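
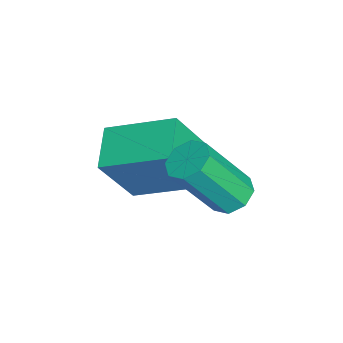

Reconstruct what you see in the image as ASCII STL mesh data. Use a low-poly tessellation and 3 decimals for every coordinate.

solid 
facet normal -0.194 0.525 -0.828
outer loop
vertex -1.661 -2.177 1.716
vertex -1.963 -1.814 2.017
vertex -1.425 -1.853 1.866
endloop
endfacet
facet normal 0.811 -0.388 -0.438
outer loop
vertex -1.661 -2.177 1.716
vertex -1.425 -1.853 1.866
vertex -1.316 -3.109 3.181
endloop
endfacet
facet normal 0.812 -0.387 -0.437
outer loop
vertex -1.316 -3.109 3.181
vertex -1.425 -1.853 1.866
vertex -1.08 -2.784 3.331
endloop
endfacet
facet normal 0.197 -0.525 0.828
outer loop
vertex -1.316 -3.109 3.181
vertex -1.08 -2.784 3.331
vertex -1.617 -2.746 3.483
endloop
endfacet
facet normal -0.194 0.526 -0.828
outer loop
vertex -1.425 -1.853 1.866
vertex -1.963 -1.814 2.017
vertex -1.503 -1.506 2.105
endloop
endfacet
facet normal 0.964 0.259 -0.062
outer loop
vertex -1.425 -1.853 1.866
vertex -1.503 -1.506 2.105
vertex -1.08 -2.784 3.331
endloop
endfacet
facet normal 0.964 0.259 -0.062
outer loop
vertex -1.08 -2.784 3.331
vertex -1.503 -1.506 2.105
vertex -1.158 -2.437 3.57
endloop
endfacet
facet normal 0.197 -0.526 0.828
outer loop
vertex -1.08 -2.784 3.331
vertex -1.158 -2.437 3.57
vertex -1.617 -2.746 3.483
endloop
endfacet
facet normal -0.195 0.528 -0.827
outer loop
vertex -1.503 -1.506 2.105
vertex -1.963 -1.814 2.017
vertex -1.851 -1.34 2.293
endloop
endfacet
facet normal 0.551 0.757 0.351
outer loop
vertex -1.503 -1.506 2.105
vertex -1.851 -1.34 2.293
vertex -1.158 -2.437 3.57
endloop
endfacet
facet normal 0.551 0.757 0.351
outer loop
vertex -1.158 -2.437 3.57
vertex -1.851 -1.34 2.293
vertex -1.506 -2.271 3.758
endloop
endfacet
facet normal 0.197 -0.525 0.828
outer loop
vertex -1.158 -2.437 3.57
vertex -1.506 -2.271 3.758
vertex -1.617 -2.746 3.483
endloop
endfacet
facet normal -0.194 0.527 -0.827
outer loop
vertex -1.851 -1.34 2.293
vertex -1.963 -1.814 2.017
vertex -2.264 -1.451 2.319
endloop
endfacet
facet normal -0.183 0.810 0.558
outer loop
vertex -1.851 -1.34 2.293
vertex -2.264 -1.451 2.319
vertex -1.506 -2.271 3.758
endloop
endfacet
facet normal -0.184 0.809 0.558
outer loop
vertex -1.506 -2.271 3.758
vertex -2.264 -1.451 2.319
vertex -1.919 -2.383 3.784
endloop
endfacet
facet normal 0.195 -0.525 0.828
outer loop
vertex -1.506 -2.271 3.758
vertex -1.919 -2.383 3.784
vertex -1.617 -2.746 3.483
endloop
endfacet
facet normal -0.197 0.525 -0.828
outer loop
vertex -2.264 -1.451 2.319
vertex -1.963 -1.814 2.017
vertex -2.5 -1.776 2.169
endloop
endfacet
facet normal -0.812 0.387 0.438
outer loop
vertex -2.264 -1.451 2.319
vertex -2.5 -1.776 2.169
vertex -1.919 -2.383 3.784
endloop
endfacet
facet normal -0.811 0.388 0.438
outer loop
vertex -1.919 -2.383 3.784
vertex -2.5 -1.776 2.169
vertex -2.155 -2.707 3.634
endloop
endfacet
facet normal 0.194 -0.525 0.828
outer loop
vertex -1.919 -2.383 3.784
vertex -2.155 -2.707 3.634
vertex -1.617 -2.746 3.483
endloop
endfacet
facet normal -0.197 0.526 -0.828
outer loop
vertex -2.5 -1.776 2.169
vertex -1.963 -1.814 2.017
vertex -2.422 -2.123 1.93
endloop
endfacet
facet normal -0.964 -0.259 0.062
outer loop
vertex -2.5 -1.776 2.169
vertex -2.422 -2.123 1.93
vertex -2.155 -2.707 3.634
endloop
endfacet
facet normal -0.964 -0.259 0.062
outer loop
vertex -2.155 -2.707 3.634
vertex -2.422 -2.123 1.93
vertex -2.077 -3.054 3.395
endloop
endfacet
facet normal 0.194 -0.526 0.828
outer loop
vertex -2.155 -2.707 3.634
vertex -2.077 -3.054 3.395
vertex -1.617 -2.746 3.483
endloop
endfacet
facet normal -0.197 0.525 -0.828
outer loop
vertex -2.422 -2.123 1.93
vertex -1.963 -1.814 2.017
vertex -2.074 -2.289 1.742
endloop
endfacet
facet normal -0.551 -0.757 -0.351
outer loop
vertex -2.422 -2.123 1.93
vertex -2.074 -2.289 1.742
vertex -2.077 -3.054 3.395
endloop
endfacet
facet normal -0.551 -0.757 -0.351
outer loop
vertex -2.077 -3.054 3.395
vertex -2.074 -2.289 1.742
vertex -1.729 -3.22 3.207
endloop
endfacet
facet normal 0.195 -0.528 0.827
outer loop
vertex -2.077 -3.054 3.395
vertex -1.729 -3.22 3.207
vertex -1.617 -2.746 3.483
endloop
endfacet
facet normal -0.195 0.525 -0.828
outer loop
vertex -2.074 -2.289 1.742
vertex -1.963 -1.814 2.017
vertex -1.661 -2.177 1.716
endloop
endfacet
facet normal 0.184 -0.809 -0.558
outer loop
vertex -2.074 -2.289 1.742
vertex -1.661 -2.177 1.716
vertex -1.729 -3.22 3.207
endloop
endfacet
facet normal 0.182 -0.810 -0.558
outer loop
vertex -1.729 -3.22 3.207
vertex -1.661 -2.177 1.716
vertex -1.316 -3.109 3.181
endloop
endfacet
facet normal 0.194 -0.527 0.827
outer loop
vertex -1.729 -3.22 3.207
vertex -1.316 -3.109 3.181
vertex -1.617 -2.746 3.483
endloop
endfacet
facet normal -0.949 0.013 0.316
outer loop
vertex -4.254 -4.822 1.948
vertex -3.986 -3.178 2.682
vertex -4.722 -4.106 0.514
endloop
endfacet
facet normal -0.147 -0.903 -0.403
outer loop
vertex -3.594 -4.122 0.138
vertex -4.254 -4.822 1.948
vertex -4.722 -4.106 0.514
endloop
endfacet
facet normal -0.948 0.013 0.317
outer loop
vertex -4.722 -4.106 0.514
vertex -3.986 -3.178 2.682
vertex -4.455 -2.462 1.248
endloop
endfacet
facet normal -0.280 0.429 -0.859
outer loop
vertex -4.455 -2.462 1.248
vertex -3.594 -4.122 0.138
vertex -4.722 -4.106 0.514
endloop
endfacet
facet normal 0.280 -0.429 0.859
outer loop
vertex -4.254 -4.822 1.948
vertex -2.858 -3.194 2.306
vertex -3.986 -3.178 2.682
endloop
endfacet
facet normal -0.147 -0.903 -0.403
outer loop
vertex -3.125 -4.838 1.572
vertex -4.254 -4.822 1.948
vertex -3.594 -4.122 0.138
endloop
endfacet
facet normal 0.280 -0.429 0.859
outer loop
vertex -3.125 -4.838 1.572
vertex -2.858 -3.194 2.306
vertex -4.254 -4.822 1.948
endloop
endfacet
facet normal 0.147 0.903 0.403
outer loop
vertex -3.986 -3.178 2.682
vertex -2.858 -3.194 2.306
vertex -4.455 -2.462 1.248
endloop
endfacet
facet normal -0.280 0.429 -0.859
outer loop
vertex -3.326 -2.478 0.872
vertex -3.594 -4.122 0.138
vertex -4.455 -2.462 1.248
endloop
endfacet
facet normal 0.147 0.903 0.403
outer loop
vertex -4.455 -2.462 1.248
vertex -2.858 -3.194 2.306
vertex -3.326 -2.478 0.872
endloop
endfacet
facet normal 0.948 -0.013 -0.317
outer loop
vertex -3.326 -2.478 0.872
vertex -3.125 -4.838 1.572
vertex -3.594 -4.122 0.138
endloop
endfacet
facet normal 0.949 -0.013 -0.316
outer loop
vertex -2.858 -3.194 2.306
vertex -3.125 -4.838 1.572
vertex -3.326 -2.478 0.872
endloop
endfacet

endsolid


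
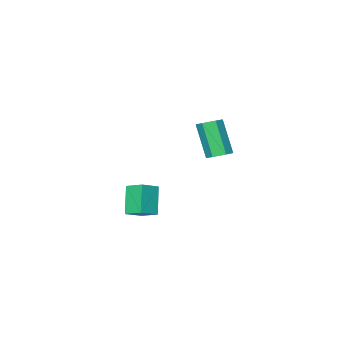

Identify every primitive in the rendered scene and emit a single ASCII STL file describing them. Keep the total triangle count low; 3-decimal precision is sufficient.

solid 
facet normal -0.346 -0.442 0.828
outer loop
vertex 3.768 0.784 -0.3
vertex 3.557 1.626 0.061
vertex 2.921 0.734 -0.681
endloop
endfacet
facet normal 0.225 -0.896 -0.383
outer loop
vertex 3.423 1.374 -1.881
vertex 3.768 0.784 -0.3
vertex 2.921 0.734 -0.681
endloop
endfacet
facet normal -0.346 -0.442 0.828
outer loop
vertex 2.921 0.734 -0.681
vertex 3.557 1.626 0.061
vertex 2.71 1.576 -0.32
endloop
endfacet
facet normal -0.911 -0.053 -0.409
outer loop
vertex 2.71 1.576 -0.32
vertex 3.423 1.374 -1.881
vertex 2.921 0.734 -0.681
endloop
endfacet
facet normal 0.911 0.053 0.409
outer loop
vertex 3.768 0.784 -0.3
vertex 4.059 2.266 -1.139
vertex 3.557 1.626 0.061
endloop
endfacet
facet normal 0.225 -0.896 -0.383
outer loop
vertex 4.27 1.424 -1.5
vertex 3.768 0.784 -0.3
vertex 3.423 1.374 -1.881
endloop
endfacet
facet normal 0.911 0.053 0.409
outer loop
vertex 4.27 1.424 -1.5
vertex 4.059 2.266 -1.139
vertex 3.768 0.784 -0.3
endloop
endfacet
facet normal -0.225 0.896 0.383
outer loop
vertex 3.557 1.626 0.061
vertex 4.059 2.266 -1.139
vertex 2.71 1.576 -0.32
endloop
endfacet
facet normal -0.911 -0.053 -0.409
outer loop
vertex 3.212 2.216 -1.52
vertex 3.423 1.374 -1.881
vertex 2.71 1.576 -0.32
endloop
endfacet
facet normal -0.225 0.896 0.383
outer loop
vertex 2.71 1.576 -0.32
vertex 4.059 2.266 -1.139
vertex 3.212 2.216 -1.52
endloop
endfacet
facet normal 0.346 0.442 -0.828
outer loop
vertex 3.212 2.216 -1.52
vertex 4.27 1.424 -1.5
vertex 3.423 1.374 -1.881
endloop
endfacet
facet normal 0.346 0.442 -0.828
outer loop
vertex 4.059 2.266 -1.139
vertex 4.27 1.424 -1.5
vertex 3.212 2.216 -1.52
endloop
endfacet
facet normal 0.051 0.465 -0.884
outer loop
vertex -1.579 -0.454 -0.601
vertex -2.122 -0.666 -0.744
vertex -2.07 -0.138 -0.463
endloop
endfacet
facet normal 0.572 0.712 0.407
outer loop
vertex -1.579 -0.454 -0.601
vertex -2.07 -0.138 -0.463
vertex -1.675 -1.342 1.087
endloop
endfacet
facet normal 0.571 0.712 0.408
outer loop
vertex -1.675 -1.342 1.087
vertex -2.07 -0.138 -0.463
vertex -2.166 -1.027 1.225
endloop
endfacet
facet normal -0.051 -0.466 0.883
outer loop
vertex -1.675 -1.342 1.087
vertex -2.166 -1.027 1.225
vertex -2.218 -1.554 0.944
endloop
endfacet
facet normal 0.051 0.465 -0.884
outer loop
vertex -2.07 -0.138 -0.463
vertex -2.122 -0.666 -0.744
vertex -2.613 -0.35 -0.606
endloop
endfacet
facet normal -0.423 0.811 0.403
outer loop
vertex -2.07 -0.138 -0.463
vertex -2.613 -0.35 -0.606
vertex -2.166 -1.027 1.225
endloop
endfacet
facet normal -0.422 0.812 0.403
outer loop
vertex -2.166 -1.027 1.225
vertex -2.613 -0.35 -0.606
vertex -2.709 -1.238 1.082
endloop
endfacet
facet normal -0.052 -0.466 0.883
outer loop
vertex -2.166 -1.027 1.225
vertex -2.709 -1.238 1.082
vertex -2.218 -1.554 0.944
endloop
endfacet
facet normal 0.051 0.465 -0.884
outer loop
vertex -2.613 -0.35 -0.606
vertex -2.122 -0.666 -0.744
vertex -2.665 -0.878 -0.887
endloop
endfacet
facet normal -0.995 0.100 -0.004
outer loop
vertex -2.613 -0.35 -0.606
vertex -2.665 -0.878 -0.887
vertex -2.709 -1.238 1.082
endloop
endfacet
facet normal -0.995 0.100 -0.004
outer loop
vertex -2.709 -1.238 1.082
vertex -2.665 -0.878 -0.887
vertex -2.761 -1.766 0.801
endloop
endfacet
facet normal -0.051 -0.465 0.884
outer loop
vertex -2.709 -1.238 1.082
vertex -2.761 -1.766 0.801
vertex -2.218 -1.554 0.944
endloop
endfacet
facet normal 0.051 0.466 -0.883
outer loop
vertex -2.665 -0.878 -0.887
vertex -2.122 -0.666 -0.744
vertex -2.174 -1.193 -1.025
endloop
endfacet
facet normal -0.572 -0.712 -0.407
outer loop
vertex -2.665 -0.878 -0.887
vertex -2.174 -1.193 -1.025
vertex -2.761 -1.766 0.801
endloop
endfacet
facet normal -0.572 -0.712 -0.407
outer loop
vertex -2.761 -1.766 0.801
vertex -2.174 -1.193 -1.025
vertex -2.27 -2.082 0.663
endloop
endfacet
facet normal -0.051 -0.465 0.884
outer loop
vertex -2.761 -1.766 0.801
vertex -2.27 -2.082 0.663
vertex -2.218 -1.554 0.944
endloop
endfacet
facet normal 0.052 0.466 -0.883
outer loop
vertex -2.174 -1.193 -1.025
vertex -2.122 -0.666 -0.744
vertex -1.631 -0.982 -0.882
endloop
endfacet
facet normal 0.422 -0.812 -0.404
outer loop
vertex -2.174 -1.193 -1.025
vertex -1.631 -0.982 -0.882
vertex -2.27 -2.082 0.663
endloop
endfacet
facet normal 0.423 -0.812 -0.403
outer loop
vertex -2.27 -2.082 0.663
vertex -1.631 -0.982 -0.882
vertex -1.727 -1.87 0.806
endloop
endfacet
facet normal -0.051 -0.465 0.884
outer loop
vertex -2.27 -2.082 0.663
vertex -1.727 -1.87 0.806
vertex -2.218 -1.554 0.944
endloop
endfacet
facet normal 0.051 0.465 -0.884
outer loop
vertex -1.631 -0.982 -0.882
vertex -2.122 -0.666 -0.744
vertex -1.579 -0.454 -0.601
endloop
endfacet
facet normal 0.995 -0.100 0.004
outer loop
vertex -1.631 -0.982 -0.882
vertex -1.579 -0.454 -0.601
vertex -1.727 -1.87 0.806
endloop
endfacet
facet normal 0.995 -0.100 0.004
outer loop
vertex -1.727 -1.87 0.806
vertex -1.579 -0.454 -0.601
vertex -1.675 -1.342 1.087
endloop
endfacet
facet normal -0.051 -0.465 0.884
outer loop
vertex -1.727 -1.87 0.806
vertex -1.675 -1.342 1.087
vertex -2.218 -1.554 0.944
endloop
endfacet

endsolid


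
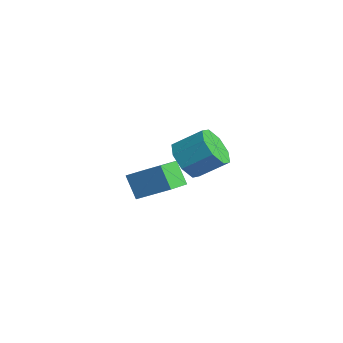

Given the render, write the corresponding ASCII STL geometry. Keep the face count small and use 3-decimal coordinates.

solid 
facet normal -0.620 -0.022 0.784
outer loop
vertex -3.163 -2.8 -0.699
vertex -3.843 -1.537 -1.201
vertex -4.432 -3.895 -1.734
endloop
endfacet
facet normal 0.448 -0.831 0.330
outer loop
vertex -3.557 -3.863 -2.839
vertex -3.163 -2.8 -0.699
vertex -4.432 -3.895 -1.734
endloop
endfacet
facet normal -0.620 -0.022 0.784
outer loop
vertex -4.432 -3.895 -1.734
vertex -3.843 -1.537 -1.201
vertex -5.112 -2.631 -2.236
endloop
endfacet
facet normal -0.644 -0.555 -0.526
outer loop
vertex -5.112 -2.631 -2.236
vertex -3.557 -3.863 -2.839
vertex -4.432 -3.895 -1.734
endloop
endfacet
facet normal 0.644 0.556 0.526
outer loop
vertex -3.163 -2.8 -0.699
vertex -2.968 -1.505 -2.306
vertex -3.843 -1.537 -1.201
endloop
endfacet
facet normal 0.447 -0.831 0.331
outer loop
vertex -2.288 -2.769 -1.804
vertex -3.163 -2.8 -0.699
vertex -3.557 -3.863 -2.839
endloop
endfacet
facet normal 0.644 0.555 0.526
outer loop
vertex -2.288 -2.769 -1.804
vertex -2.968 -1.505 -2.306
vertex -3.163 -2.8 -0.699
endloop
endfacet
facet normal -0.447 0.831 -0.330
outer loop
vertex -3.843 -1.537 -1.201
vertex -2.968 -1.505 -2.306
vertex -5.112 -2.631 -2.236
endloop
endfacet
facet normal -0.644 -0.556 -0.526
outer loop
vertex -4.237 -2.6 -3.341
vertex -3.557 -3.863 -2.839
vertex -5.112 -2.631 -2.236
endloop
endfacet
facet normal -0.447 0.831 -0.331
outer loop
vertex -5.112 -2.631 -2.236
vertex -2.968 -1.505 -2.306
vertex -4.237 -2.6 -3.341
endloop
endfacet
facet normal 0.620 0.022 -0.784
outer loop
vertex -4.237 -2.6 -3.341
vertex -2.288 -2.769 -1.804
vertex -3.557 -3.863 -2.839
endloop
endfacet
facet normal 0.620 0.022 -0.784
outer loop
vertex -2.968 -1.505 -2.306
vertex -2.288 -2.769 -1.804
vertex -4.237 -2.6 -3.341
endloop
endfacet
facet normal -0.449 -0.679 -0.581
outer loop
vertex 1.167 -3.414 1.359
vertex 0.66 -3.803 2.205
vertex 0.453 -3.051 1.487
endloop
endfacet
facet normal 0.153 0.583 -0.798
outer loop
vertex 1.167 -3.414 1.359
vertex 0.453 -3.051 1.487
vertex 1.887 -2.329 2.289
endloop
endfacet
facet normal 0.154 0.582 -0.799
outer loop
vertex 1.887 -2.329 2.289
vertex 0.453 -3.051 1.487
vertex 1.173 -1.965 2.417
endloop
endfacet
facet normal 0.450 0.678 0.581
outer loop
vertex 1.887 -2.329 2.289
vertex 1.173 -1.965 2.417
vertex 1.38 -2.717 3.135
endloop
endfacet
facet normal -0.450 -0.678 -0.581
outer loop
vertex 0.453 -3.051 1.487
vertex 0.66 -3.803 2.205
vertex -0.139 -3.128 2.036
endloop
endfacet
facet normal -0.514 0.728 -0.452
outer loop
vertex 0.453 -3.051 1.487
vertex -0.139 -3.128 2.036
vertex 1.173 -1.965 2.417
endloop
endfacet
facet normal -0.514 0.728 -0.453
outer loop
vertex 1.173 -1.965 2.417
vertex -0.139 -3.128 2.036
vertex 0.58 -2.042 2.966
endloop
endfacet
facet normal 0.450 0.678 0.581
outer loop
vertex 1.173 -1.965 2.417
vertex 0.58 -2.042 2.966
vertex 1.38 -2.717 3.135
endloop
endfacet
facet normal -0.450 -0.678 -0.581
outer loop
vertex -0.139 -3.128 2.036
vertex 0.66 -3.803 2.205
vertex -0.264 -3.6 2.684
endloop
endfacet
facet normal -0.880 0.448 0.157
outer loop
vertex -0.139 -3.128 2.036
vertex -0.264 -3.6 2.684
vertex 0.58 -2.042 2.966
endloop
endfacet
facet normal -0.880 0.448 0.159
outer loop
vertex 0.58 -2.042 2.966
vertex -0.264 -3.6 2.684
vertex 0.456 -2.515 3.613
endloop
endfacet
facet normal 0.449 0.678 0.582
outer loop
vertex 0.58 -2.042 2.966
vertex 0.456 -2.515 3.613
vertex 1.38 -2.717 3.135
endloop
endfacet
facet normal -0.450 -0.678 -0.581
outer loop
vertex -0.264 -3.6 2.684
vertex 0.66 -3.803 2.205
vertex 0.153 -4.191 3.051
endloop
endfacet
facet normal -0.730 -0.095 0.677
outer loop
vertex -0.264 -3.6 2.684
vertex 0.153 -4.191 3.051
vertex 0.456 -2.515 3.613
endloop
endfacet
facet normal -0.731 -0.095 0.676
outer loop
vertex 0.456 -2.515 3.613
vertex 0.153 -4.191 3.051
vertex 0.873 -3.106 3.981
endloop
endfacet
facet normal 0.449 0.679 0.581
outer loop
vertex 0.456 -2.515 3.613
vertex 0.873 -3.106 3.981
vertex 1.38 -2.717 3.135
endloop
endfacet
facet normal -0.450 -0.678 -0.581
outer loop
vertex 0.153 -4.191 3.051
vertex 0.66 -3.803 2.205
vertex 0.867 -4.555 2.923
endloop
endfacet
facet normal -0.154 -0.582 0.798
outer loop
vertex 0.153 -4.191 3.051
vertex 0.867 -4.555 2.923
vertex 0.873 -3.106 3.981
endloop
endfacet
facet normal -0.153 -0.582 0.798
outer loop
vertex 0.873 -3.106 3.981
vertex 0.867 -4.555 2.923
vertex 1.587 -3.469 3.853
endloop
endfacet
facet normal 0.449 0.679 0.581
outer loop
vertex 0.873 -3.106 3.981
vertex 1.587 -3.469 3.853
vertex 1.38 -2.717 3.135
endloop
endfacet
facet normal -0.450 -0.678 -0.581
outer loop
vertex 0.867 -4.555 2.923
vertex 0.66 -3.803 2.205
vertex 1.46 -4.478 2.374
endloop
endfacet
facet normal 0.514 -0.729 0.453
outer loop
vertex 0.867 -4.555 2.923
vertex 1.46 -4.478 2.374
vertex 1.587 -3.469 3.853
endloop
endfacet
facet normal 0.515 -0.728 0.453
outer loop
vertex 1.587 -3.469 3.853
vertex 1.46 -4.478 2.374
vertex 2.179 -3.392 3.304
endloop
endfacet
facet normal 0.450 0.678 0.581
outer loop
vertex 1.587 -3.469 3.853
vertex 2.179 -3.392 3.304
vertex 1.38 -2.717 3.135
endloop
endfacet
facet normal -0.449 -0.678 -0.582
outer loop
vertex 1.46 -4.478 2.374
vertex 0.66 -3.803 2.205
vertex 1.584 -4.005 1.727
endloop
endfacet
facet normal 0.880 -0.447 -0.158
outer loop
vertex 1.46 -4.478 2.374
vertex 1.584 -4.005 1.727
vertex 2.179 -3.392 3.304
endloop
endfacet
facet normal 0.880 -0.449 -0.157
outer loop
vertex 2.179 -3.392 3.304
vertex 1.584 -4.005 1.727
vertex 2.304 -2.92 2.656
endloop
endfacet
facet normal 0.450 0.678 0.581
outer loop
vertex 2.179 -3.392 3.304
vertex 2.304 -2.92 2.656
vertex 1.38 -2.717 3.135
endloop
endfacet
facet normal -0.449 -0.679 -0.581
outer loop
vertex 1.584 -4.005 1.727
vertex 0.66 -3.803 2.205
vertex 1.167 -3.414 1.359
endloop
endfacet
facet normal 0.731 0.094 -0.676
outer loop
vertex 1.584 -4.005 1.727
vertex 1.167 -3.414 1.359
vertex 2.304 -2.92 2.656
endloop
endfacet
facet normal 0.730 0.095 -0.676
outer loop
vertex 2.304 -2.92 2.656
vertex 1.167 -3.414 1.359
vertex 1.887 -2.329 2.289
endloop
endfacet
facet normal 0.450 0.678 0.581
outer loop
vertex 2.304 -2.92 2.656
vertex 1.887 -2.329 2.289
vertex 1.38 -2.717 3.135
endloop
endfacet

endsolid


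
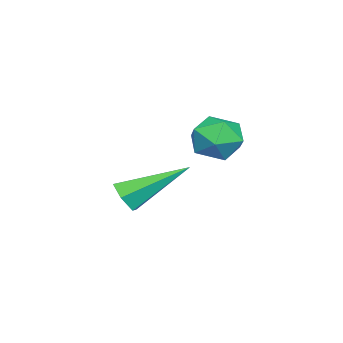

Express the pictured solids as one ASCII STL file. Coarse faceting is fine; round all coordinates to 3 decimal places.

solid 
facet normal 0.356 -0.777 -0.519
outer loop
vertex -3.275 -3.413 0.337
vertex -3.586 -3.733 0.603
vertex -3.753 -3.515 0.162
endloop
endfacet
facet normal 0.066 0.772 -0.632
outer loop
vertex -3.275 -3.413 0.337
vertex -3.753 -3.515 0.162
vertex -4.214 -2.367 1.517
endloop
endfacet
facet normal 0.358 -0.776 -0.519
outer loop
vertex -3.753 -3.515 0.162
vertex -3.586 -3.733 0.603
vertex -4.065 -3.836 0.427
endloop
endfacet
facet normal -0.782 0.318 -0.536
outer loop
vertex -3.753 -3.515 0.162
vertex -4.065 -3.836 0.427
vertex -4.214 -2.367 1.517
endloop
endfacet
facet normal 0.358 -0.776 -0.519
outer loop
vertex -4.065 -3.836 0.427
vertex -3.586 -3.733 0.603
vertex -3.898 -4.054 0.868
endloop
endfacet
facet normal -0.938 -0.263 0.226
outer loop
vertex -4.065 -3.836 0.427
vertex -3.898 -4.054 0.868
vertex -4.214 -2.367 1.517
endloop
endfacet
facet normal 0.356 -0.776 -0.520
outer loop
vertex -3.898 -4.054 0.868
vertex -3.586 -3.733 0.603
vertex -3.419 -3.952 1.044
endloop
endfacet
facet normal -0.244 -0.388 0.889
outer loop
vertex -3.898 -4.054 0.868
vertex -3.419 -3.952 1.044
vertex -4.214 -2.367 1.517
endloop
endfacet
facet normal 0.357 -0.776 -0.520
outer loop
vertex -3.419 -3.952 1.044
vertex -3.586 -3.733 0.603
vertex -3.108 -3.631 0.779
endloop
endfacet
facet normal 0.606 0.067 0.793
outer loop
vertex -3.419 -3.952 1.044
vertex -3.108 -3.631 0.779
vertex -4.214 -2.367 1.517
endloop
endfacet
facet normal 0.357 -0.777 -0.518
outer loop
vertex -3.108 -3.631 0.779
vertex -3.586 -3.733 0.603
vertex -3.275 -3.413 0.337
endloop
endfacet
facet normal 0.761 0.648 0.032
outer loop
vertex -3.108 -3.631 0.779
vertex -3.275 -3.413 0.337
vertex -4.214 -2.367 1.517
endloop
endfacet
facet normal 0.003 0.845 -0.535
outer loop
vertex -2.029 -0.748 2.791
vertex -2.683 -0.641 2.957
vertex -2.185 -0.392 3.353
endloop
endfacet
facet normal 0.650 0.710 -0.269
outer loop
vertex -2.029 -0.748 2.791
vertex -2.185 -0.392 3.353
vertex -1.678 -0.85 3.369
endloop
endfacet
facet normal 0.858 0.071 -0.508
outer loop
vertex -2.029 -0.748 2.791
vertex -1.678 -0.85 3.369
vertex -1.863 -1.382 2.982
endloop
endfacet
facet normal 0.338 -0.189 -0.922
outer loop
vertex -2.029 -0.748 2.791
vertex -1.863 -1.382 2.982
vertex -2.484 -1.254 2.728
endloop
endfacet
facet normal -0.191 0.289 -0.938
outer loop
vertex -2.029 -0.748 2.791
vertex -2.484 -1.254 2.728
vertex -2.683 -0.641 2.957
endloop
endfacet
facet normal 0.594 0.673 0.441
outer loop
vertex -1.678 -0.85 3.369
vertex -2.185 -0.392 3.353
vertex -2.116 -0.806 3.892
endloop
endfacet
facet normal -0.455 0.890 0.012
outer loop
vertex -2.185 -0.392 3.353
vertex -2.683 -0.641 2.957
vertex -2.737 -0.678 3.638
endloop
endfacet
facet normal -0.767 -0.009 -0.642
outer loop
vertex -2.683 -0.641 2.957
vertex -2.484 -1.254 2.728
vertex -2.922 -1.21 3.251
endloop
endfacet
facet normal 0.089 -0.784 -0.614
outer loop
vertex -2.484 -1.254 2.728
vertex -1.863 -1.382 2.982
vertex -2.415 -1.668 3.267
endloop
endfacet
facet normal 0.930 -0.363 0.054
outer loop
vertex -1.863 -1.382 2.982
vertex -1.678 -0.85 3.369
vertex -1.917 -1.419 3.663
endloop
endfacet
facet normal -0.338 0.189 0.922
outer loop
vertex -2.571 -1.312 3.829
vertex -2.116 -0.806 3.892
vertex -2.737 -0.678 3.638
endloop
endfacet
facet normal -0.858 -0.071 0.508
outer loop
vertex -2.571 -1.312 3.829
vertex -2.737 -0.678 3.638
vertex -2.922 -1.21 3.251
endloop
endfacet
facet normal -0.650 -0.710 0.269
outer loop
vertex -2.571 -1.312 3.829
vertex -2.922 -1.21 3.251
vertex -2.415 -1.668 3.267
endloop
endfacet
facet normal -0.003 -0.845 0.535
outer loop
vertex -2.571 -1.312 3.829
vertex -2.415 -1.668 3.267
vertex -1.917 -1.419 3.663
endloop
endfacet
facet normal 0.191 -0.289 0.938
outer loop
vertex -2.571 -1.312 3.829
vertex -1.917 -1.419 3.663
vertex -2.116 -0.806 3.892
endloop
endfacet
facet normal -0.089 0.784 0.614
outer loop
vertex -2.737 -0.678 3.638
vertex -2.116 -0.806 3.892
vertex -2.185 -0.392 3.353
endloop
endfacet
facet normal -0.930 0.363 -0.054
outer loop
vertex -2.922 -1.21 3.251
vertex -2.737 -0.678 3.638
vertex -2.683 -0.641 2.957
endloop
endfacet
facet normal -0.594 -0.673 -0.441
outer loop
vertex -2.415 -1.668 3.267
vertex -2.922 -1.21 3.251
vertex -2.484 -1.254 2.728
endloop
endfacet
facet normal 0.455 -0.890 -0.012
outer loop
vertex -1.917 -1.419 3.663
vertex -2.415 -1.668 3.267
vertex -1.863 -1.382 2.982
endloop
endfacet
facet normal 0.767 0.009 0.642
outer loop
vertex -2.116 -0.806 3.892
vertex -1.917 -1.419 3.663
vertex -1.678 -0.85 3.369
endloop
endfacet

endsolid


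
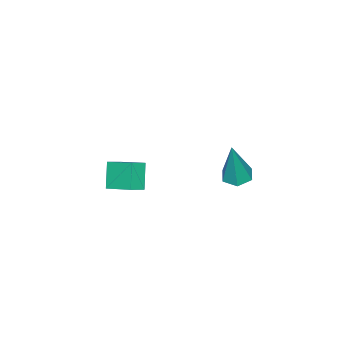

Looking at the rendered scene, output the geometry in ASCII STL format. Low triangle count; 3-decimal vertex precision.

solid 
facet normal -0.529 -0.297 0.795
outer loop
vertex 0.587 -1.773 -2.65
vertex -0.106 -1.55 -3.028
vertex 0.472 -3.091 -3.219
endloop
endfacet
facet normal 0.845 -0.272 0.460
outer loop
vertex 1.186 -2.69 -4.292
vertex 0.587 -1.773 -2.65
vertex 0.472 -3.091 -3.219
endloop
endfacet
facet normal -0.529 -0.297 0.795
outer loop
vertex 0.472 -3.091 -3.219
vertex -0.106 -1.55 -3.028
vertex -0.22 -2.868 -3.596
endloop
endfacet
facet normal -0.080 -0.915 -0.395
outer loop
vertex -0.22 -2.868 -3.596
vertex 1.186 -2.69 -4.292
vertex 0.472 -3.091 -3.219
endloop
endfacet
facet normal 0.079 0.915 0.395
outer loop
vertex 0.587 -1.773 -2.65
vertex 0.608 -1.149 -4.101
vertex -0.106 -1.55 -3.028
endloop
endfacet
facet normal 0.845 -0.271 0.460
outer loop
vertex 1.3 -1.372 -3.724
vertex 0.587 -1.773 -2.65
vertex 1.186 -2.69 -4.292
endloop
endfacet
facet normal 0.080 0.915 0.395
outer loop
vertex 1.3 -1.372 -3.724
vertex 0.608 -1.149 -4.101
vertex 0.587 -1.773 -2.65
endloop
endfacet
facet normal -0.845 0.272 -0.461
outer loop
vertex -0.106 -1.55 -3.028
vertex 0.608 -1.149 -4.101
vertex -0.22 -2.868 -3.596
endloop
endfacet
facet normal -0.079 -0.915 -0.395
outer loop
vertex 0.493 -2.467 -4.67
vertex 1.186 -2.69 -4.292
vertex -0.22 -2.868 -3.596
endloop
endfacet
facet normal -0.845 0.272 -0.460
outer loop
vertex -0.22 -2.868 -3.596
vertex 0.608 -1.149 -4.101
vertex 0.493 -2.467 -4.67
endloop
endfacet
facet normal 0.529 0.297 -0.795
outer loop
vertex 0.493 -2.467 -4.67
vertex 1.3 -1.372 -3.724
vertex 1.186 -2.69 -4.292
endloop
endfacet
facet normal 0.529 0.297 -0.795
outer loop
vertex 0.608 -1.149 -4.101
vertex 1.3 -1.372 -3.724
vertex 0.493 -2.467 -4.67
endloop
endfacet
facet normal -0.256 -0.016 -0.967
outer loop
vertex 0.826 2.724 -1.74
vertex 0.253 3.062 -1.594
vertex 0.82 3.404 -1.75
endloop
endfacet
facet normal 1.000 0.009 0.007
outer loop
vertex 0.826 2.724 -1.74
vertex 0.82 3.404 -1.75
vertex 0.807 3.098 0.494
endloop
endfacet
facet normal -0.256 -0.016 -0.966
outer loop
vertex 0.82 3.404 -1.75
vertex 0.253 3.062 -1.594
vertex 0.248 3.742 -1.604
endloop
endfacet
facet normal 0.527 0.841 0.118
outer loop
vertex 0.82 3.404 -1.75
vertex 0.248 3.742 -1.604
vertex 0.807 3.098 0.494
endloop
endfacet
facet normal -0.256 -0.016 -0.966
outer loop
vertex 0.248 3.742 -1.604
vertex 0.253 3.062 -1.594
vertex -0.319 3.399 -1.448
endloop
endfacet
facet normal -0.406 0.838 0.365
outer loop
vertex 0.248 3.742 -1.604
vertex -0.319 3.399 -1.448
vertex 0.807 3.098 0.494
endloop
endfacet
facet normal -0.256 -0.016 -0.966
outer loop
vertex -0.319 3.399 -1.448
vertex 0.253 3.062 -1.594
vertex -0.313 2.72 -1.438
endloop
endfacet
facet normal -0.865 -0.000 0.502
outer loop
vertex -0.319 3.399 -1.448
vertex -0.313 2.72 -1.438
vertex 0.807 3.098 0.494
endloop
endfacet
facet normal -0.256 -0.016 -0.966
outer loop
vertex -0.313 2.72 -1.438
vertex 0.253 3.062 -1.594
vertex 0.259 2.382 -1.584
endloop
endfacet
facet normal -0.392 -0.833 0.390
outer loop
vertex -0.313 2.72 -1.438
vertex 0.259 2.382 -1.584
vertex 0.807 3.098 0.494
endloop
endfacet
facet normal -0.256 -0.016 -0.967
outer loop
vertex 0.259 2.382 -1.584
vertex 0.253 3.062 -1.594
vertex 0.826 2.724 -1.74
endloop
endfacet
facet normal 0.540 -0.829 0.143
outer loop
vertex 0.259 2.382 -1.584
vertex 0.826 2.724 -1.74
vertex 0.807 3.098 0.494
endloop
endfacet

endsolid


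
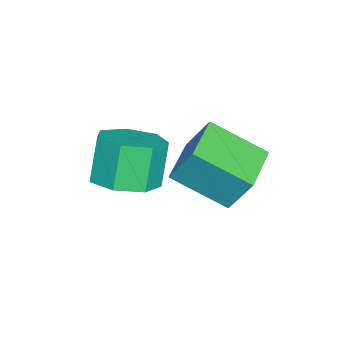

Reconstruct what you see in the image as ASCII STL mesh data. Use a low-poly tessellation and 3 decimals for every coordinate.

solid 
facet normal -0.997 0.045 0.064
outer loop
vertex -4.599 -0.897 -1.334
vertex -4.583 0.819 -2.301
vertex -4.712 -1.606 -2.594
endloop
endfacet
facet normal -0.007 -0.871 0.491
outer loop
vertex -3.077 -1.679 -2.699
vertex -4.599 -0.897 -1.334
vertex -4.712 -1.606 -2.594
endloop
endfacet
facet normal -0.997 0.045 0.064
outer loop
vertex -4.712 -1.606 -2.594
vertex -4.583 0.819 -2.301
vertex -4.696 0.111 -3.561
endloop
endfacet
facet normal -0.078 -0.489 -0.869
outer loop
vertex -4.696 0.111 -3.561
vertex -3.077 -1.679 -2.699
vertex -4.712 -1.606 -2.594
endloop
endfacet
facet normal 0.078 0.489 0.869
outer loop
vertex -4.599 -0.897 -1.334
vertex -2.948 0.746 -2.406
vertex -4.583 0.819 -2.301
endloop
endfacet
facet normal -0.008 -0.871 0.490
outer loop
vertex -2.964 -0.971 -1.439
vertex -4.599 -0.897 -1.334
vertex -3.077 -1.679 -2.699
endloop
endfacet
facet normal 0.078 0.489 0.869
outer loop
vertex -2.964 -0.971 -1.439
vertex -2.948 0.746 -2.406
vertex -4.599 -0.897 -1.334
endloop
endfacet
facet normal 0.007 0.871 -0.490
outer loop
vertex -4.583 0.819 -2.301
vertex -2.948 0.746 -2.406
vertex -4.696 0.111 -3.561
endloop
endfacet
facet normal -0.078 -0.489 -0.869
outer loop
vertex -3.061 0.037 -3.666
vertex -3.077 -1.679 -2.699
vertex -4.696 0.111 -3.561
endloop
endfacet
facet normal 0.008 0.871 -0.491
outer loop
vertex -4.696 0.111 -3.561
vertex -2.948 0.746 -2.406
vertex -3.061 0.037 -3.666
endloop
endfacet
facet normal 0.997 -0.045 -0.064
outer loop
vertex -3.061 0.037 -3.666
vertex -2.964 -0.971 -1.439
vertex -3.077 -1.679 -2.699
endloop
endfacet
facet normal 0.997 -0.045 -0.064
outer loop
vertex -2.948 0.746 -2.406
vertex -2.964 -0.971 -1.439
vertex -3.061 0.037 -3.666
endloop
endfacet
facet normal 0.414 -0.028 -0.910
outer loop
vertex -2.01 -2.043 -2.533
vertex -2.631 -2.822 -2.791
vertex -2.793 -1.811 -2.896
endloop
endfacet
facet normal 0.248 0.965 0.082
outer loop
vertex -2.01 -2.043 -2.533
vertex -2.793 -1.811 -2.896
vertex -2.647 -1.998 -1.132
endloop
endfacet
facet normal 0.248 0.965 0.082
outer loop
vertex -2.647 -1.998 -1.132
vertex -2.793 -1.811 -2.896
vertex -3.43 -1.766 -1.495
endloop
endfacet
facet normal -0.413 0.030 0.910
outer loop
vertex -2.647 -1.998 -1.132
vertex -3.43 -1.766 -1.495
vertex -3.269 -2.778 -1.389
endloop
endfacet
facet normal 0.414 -0.028 -0.910
outer loop
vertex -2.793 -1.811 -2.896
vertex -2.631 -2.822 -2.791
vertex -3.454 -2.341 -3.18
endloop
endfacet
facet normal -0.530 0.805 -0.267
outer loop
vertex -2.793 -1.811 -2.896
vertex -3.454 -2.341 -3.18
vertex -3.43 -1.766 -1.495
endloop
endfacet
facet normal -0.530 0.805 -0.267
outer loop
vertex -3.43 -1.766 -1.495
vertex -3.454 -2.341 -3.18
vertex -4.092 -2.296 -1.779
endloop
endfacet
facet normal -0.414 0.029 0.910
outer loop
vertex -3.43 -1.766 -1.495
vertex -4.092 -2.296 -1.779
vertex -3.269 -2.778 -1.389
endloop
endfacet
facet normal 0.413 -0.029 -0.910
outer loop
vertex -3.454 -2.341 -3.18
vertex -2.631 -2.822 -2.791
vertex -3.496 -3.233 -3.171
endloop
endfacet
facet normal -0.909 0.039 -0.415
outer loop
vertex -3.454 -2.341 -3.18
vertex -3.496 -3.233 -3.171
vertex -4.092 -2.296 -1.779
endloop
endfacet
facet normal -0.909 0.038 -0.415
outer loop
vertex -4.092 -2.296 -1.779
vertex -3.496 -3.233 -3.171
vertex -4.133 -3.189 -1.77
endloop
endfacet
facet normal -0.415 0.028 0.910
outer loop
vertex -4.092 -2.296 -1.779
vertex -4.133 -3.189 -1.77
vertex -3.269 -2.778 -1.389
endloop
endfacet
facet normal 0.414 -0.029 -0.910
outer loop
vertex -3.496 -3.233 -3.171
vertex -2.631 -2.822 -2.791
vertex -2.886 -3.817 -2.875
endloop
endfacet
facet normal -0.603 -0.757 -0.251
outer loop
vertex -3.496 -3.233 -3.171
vertex -2.886 -3.817 -2.875
vertex -4.133 -3.189 -1.77
endloop
endfacet
facet normal -0.603 -0.757 -0.250
outer loop
vertex -4.133 -3.189 -1.77
vertex -2.886 -3.817 -2.875
vertex -3.524 -3.772 -1.474
endloop
endfacet
facet normal -0.415 0.029 0.910
outer loop
vertex -4.133 -3.189 -1.77
vertex -3.524 -3.772 -1.474
vertex -3.269 -2.778 -1.389
endloop
endfacet
facet normal 0.415 -0.030 -0.909
outer loop
vertex -2.886 -3.817 -2.875
vertex -2.631 -2.822 -2.791
vertex -2.085 -3.651 -2.515
endloop
endfacet
facet normal 0.157 -0.982 0.103
outer loop
vertex -2.886 -3.817 -2.875
vertex -2.085 -3.651 -2.515
vertex -3.524 -3.772 -1.474
endloop
endfacet
facet normal 0.157 -0.982 0.103
outer loop
vertex -3.524 -3.772 -1.474
vertex -2.085 -3.651 -2.515
vertex -2.723 -3.606 -1.114
endloop
endfacet
facet normal -0.415 0.029 0.910
outer loop
vertex -3.524 -3.772 -1.474
vertex -2.723 -3.606 -1.114
vertex -3.269 -2.778 -1.389
endloop
endfacet
facet normal 0.415 -0.030 -0.910
outer loop
vertex -2.085 -3.651 -2.515
vertex -2.631 -2.822 -2.791
vertex -1.695 -2.862 -2.363
endloop
endfacet
facet normal 0.799 -0.468 0.379
outer loop
vertex -2.085 -3.651 -2.515
vertex -1.695 -2.862 -2.363
vertex -2.723 -3.606 -1.114
endloop
endfacet
facet normal 0.798 -0.469 0.378
outer loop
vertex -2.723 -3.606 -1.114
vertex -1.695 -2.862 -2.363
vertex -2.332 -2.817 -0.962
endloop
endfacet
facet normal -0.413 0.030 0.910
outer loop
vertex -2.723 -3.606 -1.114
vertex -2.332 -2.817 -0.962
vertex -3.269 -2.778 -1.389
endloop
endfacet
facet normal 0.415 -0.029 -0.910
outer loop
vertex -1.695 -2.862 -2.363
vertex -2.631 -2.822 -2.791
vertex -2.01 -2.043 -2.533
endloop
endfacet
facet normal 0.839 0.399 0.369
outer loop
vertex -1.695 -2.862 -2.363
vertex -2.01 -2.043 -2.533
vertex -2.332 -2.817 -0.962
endloop
endfacet
facet normal 0.839 0.399 0.369
outer loop
vertex -2.332 -2.817 -0.962
vertex -2.01 -2.043 -2.533
vertex -2.647 -1.998 -1.132
endloop
endfacet
facet normal -0.413 0.030 0.910
outer loop
vertex -2.332 -2.817 -0.962
vertex -2.647 -1.998 -1.132
vertex -3.269 -2.778 -1.389
endloop
endfacet

endsolid


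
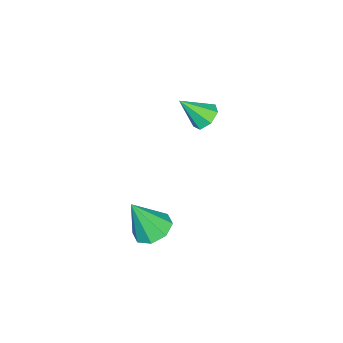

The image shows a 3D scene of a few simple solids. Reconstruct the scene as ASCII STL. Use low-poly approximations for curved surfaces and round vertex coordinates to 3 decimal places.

solid 
facet normal -0.198 0.393 -0.898
outer loop
vertex 3.235 2.54 0.355
vertex 2.302 2.213 0.417
vertex 2.772 3.045 0.678
endloop
endfacet
facet normal 0.782 0.424 0.458
outer loop
vertex 3.235 2.54 0.355
vertex 2.772 3.045 0.678
vertex 2.718 1.387 2.303
endloop
endfacet
facet normal -0.198 0.394 -0.898
outer loop
vertex 2.772 3.045 0.678
vertex 2.302 2.213 0.417
vertex 2.033 3.063 0.849
endloop
endfacet
facet normal 0.180 0.686 0.705
outer loop
vertex 2.772 3.045 0.678
vertex 2.033 3.063 0.849
vertex 2.718 1.387 2.303
endloop
endfacet
facet normal -0.199 0.393 -0.898
outer loop
vertex 2.033 3.063 0.849
vertex 2.302 2.213 0.417
vertex 1.453 2.583 0.767
endloop
endfacet
facet normal -0.482 0.454 0.750
outer loop
vertex 2.033 3.063 0.849
vertex 1.453 2.583 0.767
vertex 2.718 1.387 2.303
endloop
endfacet
facet normal -0.199 0.393 -0.898
outer loop
vertex 1.453 2.583 0.767
vertex 2.302 2.213 0.417
vertex 1.37 1.886 0.48
endloop
endfacet
facet normal -0.814 -0.136 0.565
outer loop
vertex 1.453 2.583 0.767
vertex 1.37 1.886 0.48
vertex 2.718 1.387 2.303
endloop
endfacet
facet normal -0.199 0.394 -0.898
outer loop
vertex 1.37 1.886 0.48
vertex 2.302 2.213 0.417
vertex 1.833 1.381 0.156
endloop
endfacet
facet normal -0.623 -0.738 0.259
outer loop
vertex 1.37 1.886 0.48
vertex 1.833 1.381 0.156
vertex 2.718 1.387 2.303
endloop
endfacet
facet normal -0.198 0.393 -0.898
outer loop
vertex 1.833 1.381 0.156
vertex 2.302 2.213 0.417
vertex 2.571 1.364 -0.014
endloop
endfacet
facet normal -0.020 -1.000 0.011
outer loop
vertex 1.833 1.381 0.156
vertex 2.571 1.364 -0.014
vertex 2.718 1.387 2.303
endloop
endfacet
facet normal -0.197 0.393 -0.898
outer loop
vertex 2.571 1.364 -0.014
vertex 2.302 2.213 0.417
vertex 3.152 1.843 0.068
endloop
endfacet
facet normal 0.639 -0.769 -0.033
outer loop
vertex 2.571 1.364 -0.014
vertex 3.152 1.843 0.068
vertex 2.718 1.387 2.303
endloop
endfacet
facet normal -0.198 0.393 -0.898
outer loop
vertex 3.152 1.843 0.068
vertex 2.302 2.213 0.417
vertex 3.235 2.54 0.355
endloop
endfacet
facet normal 0.972 -0.178 0.152
outer loop
vertex 3.152 1.843 0.068
vertex 3.235 2.54 0.355
vertex 2.718 1.387 2.303
endloop
endfacet
facet normal -0.264 0.655 -0.708
outer loop
vertex -2.757 2.458 3.044
vertex -3.515 2.427 3.298
vertex -2.929 2.918 3.534
endloop
endfacet
facet normal 0.961 0.078 0.264
outer loop
vertex -2.757 2.458 3.044
vertex -2.929 2.918 3.534
vertex -3.065 1.313 4.502
endloop
endfacet
facet normal -0.265 0.656 -0.707
outer loop
vertex -2.929 2.918 3.534
vertex -3.515 2.427 3.298
vertex -3.542 3.008 3.847
endloop
endfacet
facet normal 0.460 0.430 0.777
outer loop
vertex -2.929 2.918 3.534
vertex -3.542 3.008 3.847
vertex -3.065 1.313 4.502
endloop
endfacet
facet normal -0.265 0.656 -0.707
outer loop
vertex -3.542 3.008 3.847
vertex -3.515 2.427 3.298
vertex -4.135 2.661 3.747
endloop
endfacet
facet normal -0.309 0.266 0.913
outer loop
vertex -3.542 3.008 3.847
vertex -4.135 2.661 3.747
vertex -3.065 1.313 4.502
endloop
endfacet
facet normal -0.265 0.655 -0.707
outer loop
vertex -4.135 2.661 3.747
vertex -3.515 2.427 3.298
vertex -4.261 2.137 3.309
endloop
endfacet
facet normal -0.769 -0.291 0.569
outer loop
vertex -4.135 2.661 3.747
vertex -4.261 2.137 3.309
vertex -3.065 1.313 4.502
endloop
endfacet
facet normal -0.265 0.655 -0.708
outer loop
vertex -4.261 2.137 3.309
vertex -3.515 2.427 3.298
vertex -3.825 1.831 2.863
endloop
endfacet
facet normal -0.571 -0.821 0.005
outer loop
vertex -4.261 2.137 3.309
vertex -3.825 1.831 2.863
vertex -3.065 1.313 4.502
endloop
endfacet
facet normal -0.265 0.655 -0.708
outer loop
vertex -3.825 1.831 2.863
vertex -3.515 2.427 3.298
vertex -3.156 1.974 2.745
endloop
endfacet
facet normal 0.135 -0.925 -0.355
outer loop
vertex -3.825 1.831 2.863
vertex -3.156 1.974 2.745
vertex -3.065 1.313 4.502
endloop
endfacet
facet normal -0.264 0.655 -0.708
outer loop
vertex -3.156 1.974 2.745
vertex -3.515 2.427 3.298
vertex -2.757 2.458 3.044
endloop
endfacet
facet normal 0.817 -0.525 -0.240
outer loop
vertex -3.156 1.974 2.745
vertex -2.757 2.458 3.044
vertex -3.065 1.313 4.502
endloop
endfacet

endsolid


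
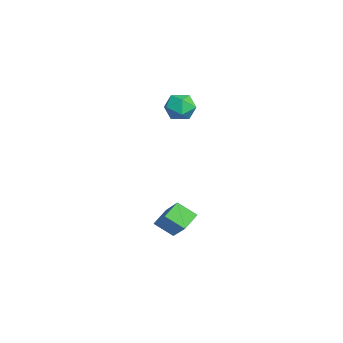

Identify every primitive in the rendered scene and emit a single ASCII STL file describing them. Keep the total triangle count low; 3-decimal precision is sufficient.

solid 
facet normal -0.723 -0.189 -0.664
outer loop
vertex 2.206 -2.051 -1.181
vertex 2.568 -1.213 -1.814
vertex 2.809 -2.673 -1.661
endloop
endfacet
facet normal -0.325 -0.755 0.569
outer loop
vertex 4.132 -2.327 -0.446
vertex 2.206 -2.051 -1.181
vertex 2.809 -2.673 -1.661
endloop
endfacet
facet normal -0.724 -0.189 -0.664
outer loop
vertex 2.809 -2.673 -1.661
vertex 2.568 -1.213 -1.814
vertex 3.17 -1.836 -2.293
endloop
endfacet
facet normal 0.609 -0.628 -0.484
outer loop
vertex 3.17 -1.836 -2.293
vertex 4.132 -2.327 -0.446
vertex 2.809 -2.673 -1.661
endloop
endfacet
facet normal -0.609 0.629 0.484
outer loop
vertex 2.206 -2.051 -1.181
vertex 3.891 -0.867 -0.599
vertex 2.568 -1.213 -1.814
endloop
endfacet
facet normal -0.326 -0.754 0.571
outer loop
vertex 3.53 -1.704 0.033
vertex 2.206 -2.051 -1.181
vertex 4.132 -2.327 -0.446
endloop
endfacet
facet normal -0.609 0.628 0.484
outer loop
vertex 3.53 -1.704 0.033
vertex 3.891 -0.867 -0.599
vertex 2.206 -2.051 -1.181
endloop
endfacet
facet normal 0.326 0.754 -0.570
outer loop
vertex 2.568 -1.213 -1.814
vertex 3.891 -0.867 -0.599
vertex 3.17 -1.836 -2.293
endloop
endfacet
facet normal 0.609 -0.629 -0.484
outer loop
vertex 4.494 -1.489 -1.079
vertex 4.132 -2.327 -0.446
vertex 3.17 -1.836 -2.293
endloop
endfacet
facet normal 0.325 0.755 -0.570
outer loop
vertex 3.17 -1.836 -2.293
vertex 3.891 -0.867 -0.599
vertex 4.494 -1.489 -1.079
endloop
endfacet
facet normal 0.724 0.189 0.664
outer loop
vertex 4.494 -1.489 -1.079
vertex 3.53 -1.704 0.033
vertex 4.132 -2.327 -0.446
endloop
endfacet
facet normal 0.724 0.189 0.664
outer loop
vertex 3.891 -0.867 -0.599
vertex 3.53 -1.704 0.033
vertex 4.494 -1.489 -1.079
endloop
endfacet
facet normal 0.158 0.912 -0.379
outer loop
vertex -1.966 -0.47 2.451
vertex -2.645 -0.17 2.89
vertex -1.861 -0.157 3.248
endloop
endfacet
facet normal 0.770 0.552 -0.318
outer loop
vertex -1.966 -0.47 2.451
vertex -1.861 -0.157 3.248
vertex -1.446 -0.874 3.008
endloop
endfacet
facet normal 0.712 -0.048 -0.700
outer loop
vertex -1.966 -0.47 2.451
vertex -1.446 -0.874 3.008
vertex -1.974 -1.33 2.502
endloop
endfacet
facet normal 0.063 -0.060 -0.996
outer loop
vertex -1.966 -0.47 2.451
vertex -1.974 -1.33 2.502
vertex -2.715 -0.896 2.429
endloop
endfacet
facet normal -0.280 0.534 -0.798
outer loop
vertex -1.966 -0.47 2.451
vertex -2.715 -0.896 2.429
vertex -2.645 -0.17 2.89
endloop
endfacet
facet normal 0.853 0.371 0.367
outer loop
vertex -1.446 -0.874 3.008
vertex -1.861 -0.157 3.248
vertex -1.805 -0.824 3.791
endloop
endfacet
facet normal -0.139 0.953 0.270
outer loop
vertex -1.861 -0.157 3.248
vertex -2.645 -0.17 2.89
vertex -2.546 -0.39 3.718
endloop
endfacet
facet normal -0.846 0.342 -0.410
outer loop
vertex -2.645 -0.17 2.89
vertex -2.715 -0.896 2.429
vertex -3.074 -0.846 3.212
endloop
endfacet
facet normal -0.290 -0.619 -0.730
outer loop
vertex -2.715 -0.896 2.429
vertex -1.974 -1.33 2.502
vertex -2.659 -1.563 2.972
endloop
endfacet
facet normal 0.759 -0.601 -0.250
outer loop
vertex -1.974 -1.33 2.502
vertex -1.446 -0.874 3.008
vertex -1.875 -1.55 3.33
endloop
endfacet
facet normal -0.063 0.060 0.996
outer loop
vertex -2.554 -1.25 3.769
vertex -1.805 -0.824 3.791
vertex -2.546 -0.39 3.718
endloop
endfacet
facet normal -0.712 0.048 0.700
outer loop
vertex -2.554 -1.25 3.769
vertex -2.546 -0.39 3.718
vertex -3.074 -0.846 3.212
endloop
endfacet
facet normal -0.770 -0.552 0.318
outer loop
vertex -2.554 -1.25 3.769
vertex -3.074 -0.846 3.212
vertex -2.659 -1.563 2.972
endloop
endfacet
facet normal -0.158 -0.912 0.379
outer loop
vertex -2.554 -1.25 3.769
vertex -2.659 -1.563 2.972
vertex -1.875 -1.55 3.33
endloop
endfacet
facet normal 0.280 -0.534 0.798
outer loop
vertex -2.554 -1.25 3.769
vertex -1.875 -1.55 3.33
vertex -1.805 -0.824 3.791
endloop
endfacet
facet normal 0.290 0.619 0.730
outer loop
vertex -2.546 -0.39 3.718
vertex -1.805 -0.824 3.791
vertex -1.861 -0.157 3.248
endloop
endfacet
facet normal -0.759 0.601 0.250
outer loop
vertex -3.074 -0.846 3.212
vertex -2.546 -0.39 3.718
vertex -2.645 -0.17 2.89
endloop
endfacet
facet normal -0.853 -0.371 -0.367
outer loop
vertex -2.659 -1.563 2.972
vertex -3.074 -0.846 3.212
vertex -2.715 -0.896 2.429
endloop
endfacet
facet normal 0.139 -0.953 -0.270
outer loop
vertex -1.875 -1.55 3.33
vertex -2.659 -1.563 2.972
vertex -1.974 -1.33 2.502
endloop
endfacet
facet normal 0.846 -0.342 0.410
outer loop
vertex -1.805 -0.824 3.791
vertex -1.875 -1.55 3.33
vertex -1.446 -0.874 3.008
endloop
endfacet

endsolid


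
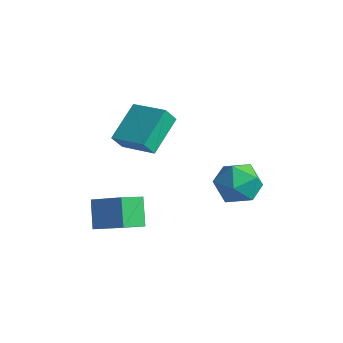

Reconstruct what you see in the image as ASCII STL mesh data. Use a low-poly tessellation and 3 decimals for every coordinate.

solid 
facet normal -0.712 -0.261 0.652
outer loop
vertex 1.548 2.724 -0.33
vertex 1.895 1.536 -0.427
vertex 2.414 2.266 0.432
endloop
endfacet
facet normal -0.477 0.401 0.782
outer loop
vertex 1.548 2.724 -0.33
vertex 2.414 2.266 0.432
vertex 2.555 3.396 -0.061
endloop
endfacet
facet normal -0.580 0.791 0.194
outer loop
vertex 1.548 2.724 -0.33
vertex 2.555 3.396 -0.061
vertex 2.124 3.365 -1.223
endloop
endfacet
facet normal -0.879 0.372 -0.300
outer loop
vertex 1.548 2.724 -0.33
vertex 2.124 3.365 -1.223
vertex 1.715 2.215 -1.45
endloop
endfacet
facet normal -0.960 -0.279 -0.016
outer loop
vertex 1.548 2.724 -0.33
vertex 1.715 2.215 -1.45
vertex 1.895 1.536 -0.427
endloop
endfacet
facet normal 0.225 0.366 0.903
outer loop
vertex 2.555 3.396 -0.061
vertex 2.414 2.266 0.432
vertex 3.525 2.625 0.01
endloop
endfacet
facet normal -0.154 -0.705 0.692
outer loop
vertex 2.414 2.266 0.432
vertex 1.895 1.536 -0.427
vertex 3.116 1.475 -0.217
endloop
endfacet
facet normal -0.555 -0.735 -0.390
outer loop
vertex 1.895 1.536 -0.427
vertex 1.715 2.215 -1.45
vertex 2.685 1.444 -1.379
endloop
endfacet
facet normal -0.425 0.318 -0.847
outer loop
vertex 1.715 2.215 -1.45
vertex 2.124 3.365 -1.223
vertex 2.826 2.574 -1.872
endloop
endfacet
facet normal 0.058 0.997 -0.048
outer loop
vertex 2.124 3.365 -1.223
vertex 2.555 3.396 -0.061
vertex 3.345 3.304 -1.013
endloop
endfacet
facet normal 0.879 -0.372 0.300
outer loop
vertex 3.692 2.116 -1.11
vertex 3.525 2.625 0.01
vertex 3.116 1.475 -0.217
endloop
endfacet
facet normal 0.580 -0.791 -0.194
outer loop
vertex 3.692 2.116 -1.11
vertex 3.116 1.475 -0.217
vertex 2.685 1.444 -1.379
endloop
endfacet
facet normal 0.477 -0.401 -0.782
outer loop
vertex 3.692 2.116 -1.11
vertex 2.685 1.444 -1.379
vertex 2.826 2.574 -1.872
endloop
endfacet
facet normal 0.712 0.261 -0.652
outer loop
vertex 3.692 2.116 -1.11
vertex 2.826 2.574 -1.872
vertex 3.345 3.304 -1.013
endloop
endfacet
facet normal 0.960 0.279 0.016
outer loop
vertex 3.692 2.116 -1.11
vertex 3.345 3.304 -1.013
vertex 3.525 2.625 0.01
endloop
endfacet
facet normal 0.425 -0.318 0.847
outer loop
vertex 3.116 1.475 -0.217
vertex 3.525 2.625 0.01
vertex 2.414 2.266 0.432
endloop
endfacet
facet normal -0.058 -0.997 0.048
outer loop
vertex 2.685 1.444 -1.379
vertex 3.116 1.475 -0.217
vertex 1.895 1.536 -0.427
endloop
endfacet
facet normal -0.225 -0.366 -0.903
outer loop
vertex 2.826 2.574 -1.872
vertex 2.685 1.444 -1.379
vertex 1.715 2.215 -1.45
endloop
endfacet
facet normal 0.154 0.705 -0.692
outer loop
vertex 3.345 3.304 -1.013
vertex 2.826 2.574 -1.872
vertex 2.124 3.365 -1.223
endloop
endfacet
facet normal 0.555 0.735 0.390
outer loop
vertex 3.525 2.625 0.01
vertex 3.345 3.304 -1.013
vertex 2.555 3.396 -0.061
endloop
endfacet
facet normal -0.968 -0.022 -0.249
outer loop
vertex -1.182 -0.19 4.317
vertex -0.993 0.285 3.54
vertex -0.877 -1.987 3.294
endloop
endfacet
facet normal -0.203 -0.510 0.836
outer loop
vertex 0.933 -1.945 3.76
vertex -1.182 -0.19 4.317
vertex -0.877 -1.987 3.294
endloop
endfacet
facet normal -0.968 -0.022 -0.249
outer loop
vertex -0.877 -1.987 3.294
vertex -0.993 0.285 3.54
vertex -0.688 -1.512 2.517
endloop
endfacet
facet normal 0.146 -0.859 -0.490
outer loop
vertex -0.688 -1.512 2.517
vertex 0.933 -1.945 3.76
vertex -0.877 -1.987 3.294
endloop
endfacet
facet normal -0.146 0.859 0.490
outer loop
vertex -1.182 -0.19 4.317
vertex 0.817 0.327 4.006
vertex -0.993 0.285 3.54
endloop
endfacet
facet normal -0.203 -0.510 0.836
outer loop
vertex 0.628 -0.148 4.783
vertex -1.182 -0.19 4.317
vertex 0.933 -1.945 3.76
endloop
endfacet
facet normal -0.146 0.859 0.490
outer loop
vertex 0.628 -0.148 4.783
vertex 0.817 0.327 4.006
vertex -1.182 -0.19 4.317
endloop
endfacet
facet normal 0.203 0.510 -0.836
outer loop
vertex -0.993 0.285 3.54
vertex 0.817 0.327 4.006
vertex -0.688 -1.512 2.517
endloop
endfacet
facet normal 0.146 -0.859 -0.490
outer loop
vertex 1.122 -1.47 2.983
vertex 0.933 -1.945 3.76
vertex -0.688 -1.512 2.517
endloop
endfacet
facet normal 0.203 0.510 -0.836
outer loop
vertex -0.688 -1.512 2.517
vertex 0.817 0.327 4.006
vertex 1.122 -1.47 2.983
endloop
endfacet
facet normal 0.968 0.022 0.249
outer loop
vertex 1.122 -1.47 2.983
vertex 0.628 -0.148 4.783
vertex 0.933 -1.945 3.76
endloop
endfacet
facet normal 0.968 0.022 0.249
outer loop
vertex 0.817 0.327 4.006
vertex 0.628 -0.148 4.783
vertex 1.122 -1.47 2.983
endloop
endfacet
facet normal -0.480 0.475 0.738
outer loop
vertex -1.518 -2.696 -0.793
vertex 0.152 -2.555 0.203
vertex -1.272 -1.555 -1.367
endloop
endfacet
facet normal -0.856 -0.073 -0.511
outer loop
vertex -0.532 -2.285 -2.503
vertex -1.518 -2.696 -0.793
vertex -1.272 -1.555 -1.367
endloop
endfacet
facet normal -0.480 0.474 0.738
outer loop
vertex -1.272 -1.555 -1.367
vertex 0.152 -2.555 0.203
vertex 0.398 -1.414 -0.37
endloop
endfacet
facet normal 0.189 0.878 -0.441
outer loop
vertex 0.398 -1.414 -0.37
vertex -0.532 -2.285 -2.503
vertex -1.272 -1.555 -1.367
endloop
endfacet
facet normal -0.189 -0.877 0.441
outer loop
vertex -1.518 -2.696 -0.793
vertex 0.892 -3.285 -0.933
vertex 0.152 -2.555 0.203
endloop
endfacet
facet normal -0.856 -0.072 -0.511
outer loop
vertex -0.778 -3.426 -1.93
vertex -1.518 -2.696 -0.793
vertex -0.532 -2.285 -2.503
endloop
endfacet
facet normal -0.189 -0.878 0.441
outer loop
vertex -0.778 -3.426 -1.93
vertex 0.892 -3.285 -0.933
vertex -1.518 -2.696 -0.793
endloop
endfacet
facet normal 0.856 0.072 0.511
outer loop
vertex 0.152 -2.555 0.203
vertex 0.892 -3.285 -0.933
vertex 0.398 -1.414 -0.37
endloop
endfacet
facet normal 0.189 0.878 -0.441
outer loop
vertex 1.138 -2.144 -1.507
vertex -0.532 -2.285 -2.503
vertex 0.398 -1.414 -0.37
endloop
endfacet
facet normal 0.857 0.072 0.511
outer loop
vertex 0.398 -1.414 -0.37
vertex 0.892 -3.285 -0.933
vertex 1.138 -2.144 -1.507
endloop
endfacet
facet normal 0.480 -0.474 -0.738
outer loop
vertex 1.138 -2.144 -1.507
vertex -0.778 -3.426 -1.93
vertex -0.532 -2.285 -2.503
endloop
endfacet
facet normal 0.480 -0.475 -0.738
outer loop
vertex 0.892 -3.285 -0.933
vertex -0.778 -3.426 -1.93
vertex 1.138 -2.144 -1.507
endloop
endfacet

endsolid


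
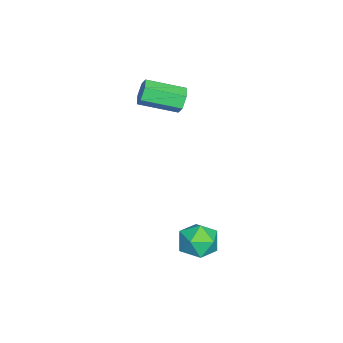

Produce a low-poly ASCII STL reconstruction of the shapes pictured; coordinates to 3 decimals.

solid 
facet normal -0.188 0.935 -0.301
outer loop
vertex -3.303 1.963 2.682
vertex -3.641 2.088 3.282
vertex -2.953 2.211 3.235
endloop
endfacet
facet normal 0.845 -0.001 -0.534
outer loop
vertex -3.303 1.963 2.682
vertex -2.953 2.211 3.235
vertex -2.941 0.168 3.258
endloop
endfacet
facet normal 0.846 -0.001 -0.533
outer loop
vertex -2.941 0.168 3.258
vertex -2.953 2.211 3.235
vertex -2.592 0.416 3.812
endloop
endfacet
facet normal 0.189 -0.935 0.300
outer loop
vertex -2.941 0.168 3.258
vertex -2.592 0.416 3.812
vertex -3.279 0.292 3.858
endloop
endfacet
facet normal -0.188 0.935 -0.301
outer loop
vertex -2.953 2.211 3.235
vertex -3.641 2.088 3.282
vertex -3.292 2.336 3.835
endloop
endfacet
facet normal 0.855 0.307 0.419
outer loop
vertex -2.953 2.211 3.235
vertex -3.292 2.336 3.835
vertex -2.592 0.416 3.812
endloop
endfacet
facet normal 0.855 0.307 0.418
outer loop
vertex -2.592 0.416 3.812
vertex -3.292 2.336 3.835
vertex -2.93 0.541 4.412
endloop
endfacet
facet normal 0.189 -0.935 0.301
outer loop
vertex -2.592 0.416 3.812
vertex -2.93 0.541 4.412
vertex -3.279 0.292 3.858
endloop
endfacet
facet normal -0.189 0.935 -0.300
outer loop
vertex -3.292 2.336 3.835
vertex -3.641 2.088 3.282
vertex -3.979 2.212 3.882
endloop
endfacet
facet normal 0.010 0.308 0.951
outer loop
vertex -3.292 2.336 3.835
vertex -3.979 2.212 3.882
vertex -2.93 0.541 4.412
endloop
endfacet
facet normal 0.008 0.307 0.952
outer loop
vertex -2.93 0.541 4.412
vertex -3.979 2.212 3.882
vertex -3.617 0.417 4.458
endloop
endfacet
facet normal 0.189 -0.935 0.301
outer loop
vertex -2.93 0.541 4.412
vertex -3.617 0.417 4.458
vertex -3.279 0.292 3.858
endloop
endfacet
facet normal -0.189 0.935 -0.300
outer loop
vertex -3.979 2.212 3.882
vertex -3.641 2.088 3.282
vertex -4.328 1.964 3.328
endloop
endfacet
facet normal -0.846 0.000 0.533
outer loop
vertex -3.979 2.212 3.882
vertex -4.328 1.964 3.328
vertex -3.617 0.417 4.458
endloop
endfacet
facet normal -0.845 0.002 0.534
outer loop
vertex -3.617 0.417 4.458
vertex -4.328 1.964 3.328
vertex -3.967 0.169 3.905
endloop
endfacet
facet normal 0.188 -0.935 0.301
outer loop
vertex -3.617 0.417 4.458
vertex -3.967 0.169 3.905
vertex -3.279 0.292 3.858
endloop
endfacet
facet normal -0.189 0.935 -0.301
outer loop
vertex -4.328 1.964 3.328
vertex -3.641 2.088 3.282
vertex -3.99 1.839 2.728
endloop
endfacet
facet normal -0.855 -0.306 -0.418
outer loop
vertex -4.328 1.964 3.328
vertex -3.99 1.839 2.728
vertex -3.967 0.169 3.905
endloop
endfacet
facet normal -0.855 -0.307 -0.419
outer loop
vertex -3.967 0.169 3.905
vertex -3.99 1.839 2.728
vertex -3.628 0.044 3.305
endloop
endfacet
facet normal 0.188 -0.935 0.301
outer loop
vertex -3.967 0.169 3.905
vertex -3.628 0.044 3.305
vertex -3.279 0.292 3.858
endloop
endfacet
facet normal -0.189 0.935 -0.301
outer loop
vertex -3.99 1.839 2.728
vertex -3.641 2.088 3.282
vertex -3.303 1.963 2.682
endloop
endfacet
facet normal -0.008 -0.308 -0.952
outer loop
vertex -3.99 1.839 2.728
vertex -3.303 1.963 2.682
vertex -3.628 0.044 3.305
endloop
endfacet
facet normal -0.010 -0.307 -0.952
outer loop
vertex -3.628 0.044 3.305
vertex -3.303 1.963 2.682
vertex -2.941 0.168 3.258
endloop
endfacet
facet normal 0.189 -0.935 0.300
outer loop
vertex -3.628 0.044 3.305
vertex -2.941 0.168 3.258
vertex -3.279 0.292 3.858
endloop
endfacet
facet normal -0.110 0.669 0.735
outer loop
vertex 1.53 4.578 -1.102
vertex 1.988 3.948 -0.46
vertex 2.532 4.615 -0.986
endloop
endfacet
facet normal -0.049 0.994 0.102
outer loop
vertex 1.53 4.578 -1.102
vertex 2.532 4.615 -0.986
vertex 2.127 4.69 -1.908
endloop
endfacet
facet normal -0.573 0.755 -0.319
outer loop
vertex 1.53 4.578 -1.102
vertex 2.127 4.69 -1.908
vertex 1.332 4.069 -1.951
endloop
endfacet
facet normal -0.957 0.283 0.053
outer loop
vertex 1.53 4.578 -1.102
vertex 1.332 4.069 -1.951
vertex 1.246 3.61 -1.056
endloop
endfacet
facet normal -0.671 0.230 0.705
outer loop
vertex 1.53 4.578 -1.102
vertex 1.246 3.61 -1.056
vertex 1.988 3.948 -0.46
endloop
endfacet
facet normal 0.573 0.798 -0.187
outer loop
vertex 2.127 4.69 -1.908
vertex 2.532 4.615 -0.986
vertex 2.954 4.13 -1.764
endloop
endfacet
facet normal 0.475 0.273 0.837
outer loop
vertex 2.532 4.615 -0.986
vertex 1.988 3.948 -0.46
vertex 2.868 3.671 -0.869
endloop
endfacet
facet normal -0.433 -0.438 0.788
outer loop
vertex 1.988 3.948 -0.46
vertex 1.246 3.61 -1.056
vertex 2.073 3.05 -0.912
endloop
endfacet
facet normal -0.897 -0.352 -0.267
outer loop
vertex 1.246 3.61 -1.056
vertex 1.332 4.069 -1.951
vertex 1.668 3.125 -1.834
endloop
endfacet
facet normal -0.274 0.411 -0.869
outer loop
vertex 1.332 4.069 -1.951
vertex 2.127 4.69 -1.908
vertex 2.212 3.792 -2.36
endloop
endfacet
facet normal 0.957 -0.283 -0.053
outer loop
vertex 2.67 3.162 -1.718
vertex 2.954 4.13 -1.764
vertex 2.868 3.671 -0.869
endloop
endfacet
facet normal 0.573 -0.755 0.319
outer loop
vertex 2.67 3.162 -1.718
vertex 2.868 3.671 -0.869
vertex 2.073 3.05 -0.912
endloop
endfacet
facet normal 0.049 -0.994 -0.102
outer loop
vertex 2.67 3.162 -1.718
vertex 2.073 3.05 -0.912
vertex 1.668 3.125 -1.834
endloop
endfacet
facet normal 0.110 -0.669 -0.735
outer loop
vertex 2.67 3.162 -1.718
vertex 1.668 3.125 -1.834
vertex 2.212 3.792 -2.36
endloop
endfacet
facet normal 0.671 -0.230 -0.705
outer loop
vertex 2.67 3.162 -1.718
vertex 2.212 3.792 -2.36
vertex 2.954 4.13 -1.764
endloop
endfacet
facet normal 0.897 0.352 0.267
outer loop
vertex 2.868 3.671 -0.869
vertex 2.954 4.13 -1.764
vertex 2.532 4.615 -0.986
endloop
endfacet
facet normal 0.274 -0.411 0.869
outer loop
vertex 2.073 3.05 -0.912
vertex 2.868 3.671 -0.869
vertex 1.988 3.948 -0.46
endloop
endfacet
facet normal -0.573 -0.798 0.187
outer loop
vertex 1.668 3.125 -1.834
vertex 2.073 3.05 -0.912
vertex 1.246 3.61 -1.056
endloop
endfacet
facet normal -0.475 -0.273 -0.837
outer loop
vertex 2.212 3.792 -2.36
vertex 1.668 3.125 -1.834
vertex 1.332 4.069 -1.951
endloop
endfacet
facet normal 0.433 0.438 -0.788
outer loop
vertex 2.954 4.13 -1.764
vertex 2.212 3.792 -2.36
vertex 2.127 4.69 -1.908
endloop
endfacet

endsolid


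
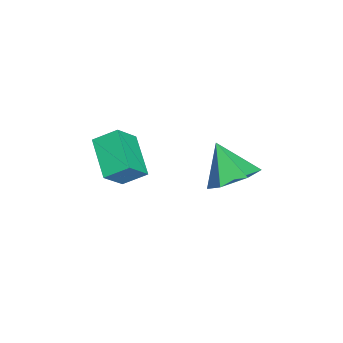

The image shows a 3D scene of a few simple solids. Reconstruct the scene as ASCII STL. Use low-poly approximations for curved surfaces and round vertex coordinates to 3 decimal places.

solid 
facet normal -0.524 0.404 -0.750
outer loop
vertex 2.137 -0.244 3.407
vertex 2.038 0.513 3.884
vertex 3.37 0.283 2.829
endloop
endfacet
facet normal 0.111 -0.841 -0.530
outer loop
vertex 3.962 -0.173 3.676
vertex 2.137 -0.244 3.407
vertex 3.37 0.283 2.829
endloop
endfacet
facet normal -0.524 0.403 -0.750
outer loop
vertex 3.37 0.283 2.829
vertex 2.038 0.513 3.884
vertex 3.27 1.04 3.306
endloop
endfacet
facet normal 0.844 0.361 -0.396
outer loop
vertex 3.27 1.04 3.306
vertex 3.962 -0.173 3.676
vertex 3.37 0.283 2.829
endloop
endfacet
facet normal -0.845 -0.360 0.396
outer loop
vertex 2.137 -0.244 3.407
vertex 2.63 0.057 4.731
vertex 2.038 0.513 3.884
endloop
endfacet
facet normal 0.111 -0.841 -0.530
outer loop
vertex 2.73 -0.7 4.254
vertex 2.137 -0.244 3.407
vertex 3.962 -0.173 3.676
endloop
endfacet
facet normal -0.844 -0.361 0.396
outer loop
vertex 2.73 -0.7 4.254
vertex 2.63 0.057 4.731
vertex 2.137 -0.244 3.407
endloop
endfacet
facet normal -0.111 0.841 0.530
outer loop
vertex 2.038 0.513 3.884
vertex 2.63 0.057 4.731
vertex 3.27 1.04 3.306
endloop
endfacet
facet normal 0.844 0.360 -0.397
outer loop
vertex 3.863 0.584 4.153
vertex 3.962 -0.173 3.676
vertex 3.27 1.04 3.306
endloop
endfacet
facet normal -0.111 0.841 0.530
outer loop
vertex 3.27 1.04 3.306
vertex 2.63 0.057 4.731
vertex 3.863 0.584 4.153
endloop
endfacet
facet normal 0.524 -0.404 0.750
outer loop
vertex 3.863 0.584 4.153
vertex 2.73 -0.7 4.254
vertex 3.962 -0.173 3.676
endloop
endfacet
facet normal 0.524 -0.403 0.750
outer loop
vertex 2.63 0.057 4.731
vertex 2.73 -0.7 4.254
vertex 3.863 0.584 4.153
endloop
endfacet
facet normal 0.521 0.453 -0.723
outer loop
vertex 2.872 3.139 2.518
vertex 2.12 3.492 2.197
vertex 2.591 3.931 2.812
endloop
endfacet
facet normal 0.448 -0.167 0.878
outer loop
vertex 2.872 3.139 2.518
vertex 2.591 3.931 2.812
vertex 1.38 2.848 3.223
endloop
endfacet
facet normal 0.522 0.453 -0.723
outer loop
vertex 2.591 3.931 2.812
vertex 2.12 3.492 2.197
vertex 1.84 4.284 2.491
endloop
endfacet
facet normal -0.141 0.485 0.863
outer loop
vertex 2.591 3.931 2.812
vertex 1.84 4.284 2.491
vertex 1.38 2.848 3.223
endloop
endfacet
facet normal 0.522 0.453 -0.723
outer loop
vertex 1.84 4.284 2.491
vertex 2.12 3.492 2.197
vertex 1.369 3.845 1.876
endloop
endfacet
facet normal -0.837 0.436 0.330
outer loop
vertex 1.84 4.284 2.491
vertex 1.369 3.845 1.876
vertex 1.38 2.848 3.223
endloop
endfacet
facet normal 0.522 0.453 -0.723
outer loop
vertex 1.369 3.845 1.876
vertex 2.12 3.492 2.197
vertex 1.65 3.053 1.582
endloop
endfacet
facet normal -0.945 -0.265 -0.189
outer loop
vertex 1.369 3.845 1.876
vertex 1.65 3.053 1.582
vertex 1.38 2.848 3.223
endloop
endfacet
facet normal 0.522 0.453 -0.723
outer loop
vertex 1.65 3.053 1.582
vertex 2.12 3.492 2.197
vertex 2.401 2.7 1.903
endloop
endfacet
facet normal -0.357 -0.918 -0.173
outer loop
vertex 1.65 3.053 1.582
vertex 2.401 2.7 1.903
vertex 1.38 2.848 3.223
endloop
endfacet
facet normal 0.521 0.453 -0.723
outer loop
vertex 2.401 2.7 1.903
vertex 2.12 3.492 2.197
vertex 2.872 3.139 2.518
endloop
endfacet
facet normal 0.340 -0.869 0.360
outer loop
vertex 2.401 2.7 1.903
vertex 2.872 3.139 2.518
vertex 1.38 2.848 3.223
endloop
endfacet

endsolid


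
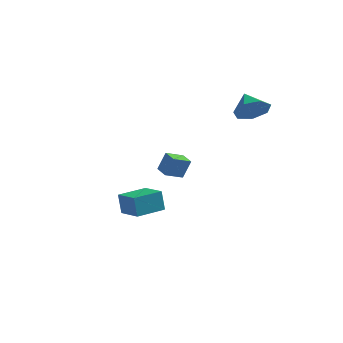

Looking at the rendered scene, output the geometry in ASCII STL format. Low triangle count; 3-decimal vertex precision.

solid 
facet normal -0.576 -0.747 0.331
outer loop
vertex 0.775 -3.456 2.258
vertex 0.164 -2.936 2.368
vertex 0.449 -3.634 1.287
endloop
endfacet
facet normal 0.755 -0.642 -0.136
outer loop
vertex 0.996 -2.924 0.972
vertex 0.775 -3.456 2.258
vertex 0.449 -3.634 1.287
endloop
endfacet
facet normal -0.577 -0.747 0.330
outer loop
vertex 0.449 -3.634 1.287
vertex 0.164 -2.936 2.368
vertex -0.162 -3.114 1.396
endloop
endfacet
facet normal -0.314 -0.173 -0.934
outer loop
vertex -0.162 -3.114 1.396
vertex 0.996 -2.924 0.972
vertex 0.449 -3.634 1.287
endloop
endfacet
facet normal 0.314 0.172 0.934
outer loop
vertex 0.775 -3.456 2.258
vertex 0.711 -2.226 2.053
vertex 0.164 -2.936 2.368
endloop
endfacet
facet normal 0.755 -0.642 -0.136
outer loop
vertex 1.322 -2.746 1.944
vertex 0.775 -3.456 2.258
vertex 0.996 -2.924 0.972
endloop
endfacet
facet normal 0.313 0.172 0.934
outer loop
vertex 1.322 -2.746 1.944
vertex 0.711 -2.226 2.053
vertex 0.775 -3.456 2.258
endloop
endfacet
facet normal -0.755 0.642 0.136
outer loop
vertex 0.164 -2.936 2.368
vertex 0.711 -2.226 2.053
vertex -0.162 -3.114 1.396
endloop
endfacet
facet normal -0.314 -0.171 -0.934
outer loop
vertex 0.385 -2.404 1.082
vertex 0.996 -2.924 0.972
vertex -0.162 -3.114 1.396
endloop
endfacet
facet normal -0.755 0.642 0.136
outer loop
vertex -0.162 -3.114 1.396
vertex 0.711 -2.226 2.053
vertex 0.385 -2.404 1.082
endloop
endfacet
facet normal 0.577 0.747 -0.330
outer loop
vertex 0.385 -2.404 1.082
vertex 1.322 -2.746 1.944
vertex 0.996 -2.924 0.972
endloop
endfacet
facet normal 0.577 0.747 -0.331
outer loop
vertex 0.711 -2.226 2.053
vertex 1.322 -2.746 1.944
vertex 0.385 -2.404 1.082
endloop
endfacet
facet normal -0.504 -0.862 -0.050
outer loop
vertex -2.944 0.259 -2.164
vertex -4.122 0.96 -2.392
vertex -2.747 0.211 -3.327
endloop
endfacet
facet normal 0.848 -0.503 0.164
outer loop
vertex -1.938 1.6 -3.248
vertex -2.944 0.259 -2.164
vertex -2.747 0.211 -3.327
endloop
endfacet
facet normal -0.503 -0.863 -0.048
outer loop
vertex -2.747 0.211 -3.327
vertex -4.122 0.96 -2.392
vertex -3.926 0.911 -3.555
endloop
endfacet
facet normal 0.166 -0.041 -0.985
outer loop
vertex -3.926 0.911 -3.555
vertex -1.938 1.6 -3.248
vertex -2.747 0.211 -3.327
endloop
endfacet
facet normal -0.166 0.041 0.985
outer loop
vertex -2.944 0.259 -2.164
vertex -3.313 2.349 -2.313
vertex -4.122 0.96 -2.392
endloop
endfacet
facet normal 0.848 -0.504 0.164
outer loop
vertex -2.134 1.649 -2.085
vertex -2.944 0.259 -2.164
vertex -1.938 1.6 -3.248
endloop
endfacet
facet normal -0.166 0.041 0.985
outer loop
vertex -2.134 1.649 -2.085
vertex -3.313 2.349 -2.313
vertex -2.944 0.259 -2.164
endloop
endfacet
facet normal -0.848 0.503 -0.164
outer loop
vertex -4.122 0.96 -2.392
vertex -3.313 2.349 -2.313
vertex -3.926 0.911 -3.555
endloop
endfacet
facet normal 0.166 -0.041 -0.985
outer loop
vertex -3.116 2.301 -3.476
vertex -1.938 1.6 -3.248
vertex -3.926 0.911 -3.555
endloop
endfacet
facet normal -0.848 0.504 -0.164
outer loop
vertex -3.926 0.911 -3.555
vertex -3.313 2.349 -2.313
vertex -3.116 2.301 -3.476
endloop
endfacet
facet normal 0.504 0.862 0.049
outer loop
vertex -3.116 2.301 -3.476
vertex -2.134 1.649 -2.085
vertex -1.938 1.6 -3.248
endloop
endfacet
facet normal 0.503 0.863 0.050
outer loop
vertex -3.313 2.349 -2.313
vertex -2.134 1.649 -2.085
vertex -3.116 2.301 -3.476
endloop
endfacet
facet normal 0.557 -0.585 -0.589
outer loop
vertex 2.589 3.85 3.602
vertex 1.792 3.449 3.247
vertex 2.267 4.221 2.929
endloop
endfacet
facet normal 0.304 0.888 0.344
outer loop
vertex 2.589 3.85 3.602
vertex 2.267 4.221 2.929
vertex 1.068 4.211 4.013
endloop
endfacet
facet normal 0.556 -0.585 -0.590
outer loop
vertex 2.267 4.221 2.929
vertex 1.792 3.449 3.247
vertex 1.587 4.011 2.496
endloop
endfacet
facet normal -0.178 0.966 -0.188
outer loop
vertex 2.267 4.221 2.929
vertex 1.587 4.011 2.496
vertex 1.068 4.211 4.013
endloop
endfacet
facet normal 0.557 -0.585 -0.590
outer loop
vertex 1.587 4.011 2.496
vertex 1.792 3.449 3.247
vertex 1.062 3.378 2.628
endloop
endfacet
facet normal -0.759 0.560 -0.333
outer loop
vertex 1.587 4.011 2.496
vertex 1.062 3.378 2.628
vertex 1.068 4.211 4.013
endloop
endfacet
facet normal 0.557 -0.586 -0.589
outer loop
vertex 1.062 3.378 2.628
vertex 1.792 3.449 3.247
vertex 1.086 2.799 3.226
endloop
endfacet
facet normal -1.000 -0.023 0.018
outer loop
vertex 1.062 3.378 2.628
vertex 1.086 2.799 3.226
vertex 1.068 4.211 4.013
endloop
endfacet
facet normal 0.557 -0.586 -0.589
outer loop
vertex 1.086 2.799 3.226
vertex 1.792 3.449 3.247
vertex 1.642 2.71 3.84
endloop
endfacet
facet normal -0.720 -0.345 0.602
outer loop
vertex 1.086 2.799 3.226
vertex 1.642 2.71 3.84
vertex 1.068 4.211 4.013
endloop
endfacet
facet normal 0.557 -0.585 -0.589
outer loop
vertex 1.642 2.71 3.84
vertex 1.792 3.449 3.247
vertex 2.311 3.178 4.008
endloop
endfacet
facet normal -0.132 -0.163 0.978
outer loop
vertex 1.642 2.71 3.84
vertex 2.311 3.178 4.008
vertex 1.068 4.211 4.013
endloop
endfacet
facet normal 0.557 -0.586 -0.589
outer loop
vertex 2.311 3.178 4.008
vertex 1.792 3.449 3.247
vertex 2.589 3.85 3.602
endloop
endfacet
facet normal 0.325 0.387 0.863
outer loop
vertex 2.311 3.178 4.008
vertex 2.589 3.85 3.602
vertex 1.068 4.211 4.013
endloop
endfacet

endsolid


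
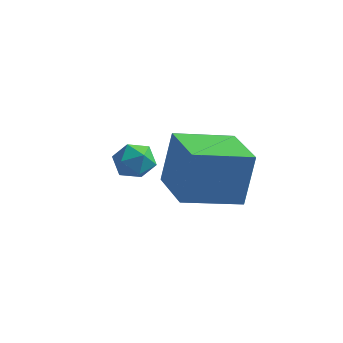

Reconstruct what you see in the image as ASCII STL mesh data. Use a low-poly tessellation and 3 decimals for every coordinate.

solid 
facet normal -0.772 -0.590 0.236
outer loop
vertex 3.03 -0.949 -0.995
vertex 1.771 0.575 -1.301
vertex 2.856 -1.469 -2.866
endloop
endfacet
facet normal 0.630 -0.762 0.153
outer loop
vertex 4.469 -0.235 -3.359
vertex 3.03 -0.949 -0.995
vertex 2.856 -1.469 -2.866
endloop
endfacet
facet normal -0.772 -0.590 0.236
outer loop
vertex 2.856 -1.469 -2.866
vertex 1.771 0.575 -1.301
vertex 1.597 0.055 -3.172
endloop
endfacet
facet normal -0.089 -0.267 -0.960
outer loop
vertex 1.597 0.055 -3.172
vertex 4.469 -0.235 -3.359
vertex 2.856 -1.469 -2.866
endloop
endfacet
facet normal 0.089 0.267 0.960
outer loop
vertex 3.03 -0.949 -0.995
vertex 3.384 1.809 -1.794
vertex 1.771 0.575 -1.301
endloop
endfacet
facet normal 0.630 -0.762 0.153
outer loop
vertex 4.643 0.285 -1.488
vertex 3.03 -0.949 -0.995
vertex 4.469 -0.235 -3.359
endloop
endfacet
facet normal 0.089 0.267 0.960
outer loop
vertex 4.643 0.285 -1.488
vertex 3.384 1.809 -1.794
vertex 3.03 -0.949 -0.995
endloop
endfacet
facet normal -0.630 0.762 -0.153
outer loop
vertex 1.771 0.575 -1.301
vertex 3.384 1.809 -1.794
vertex 1.597 0.055 -3.172
endloop
endfacet
facet normal -0.089 -0.267 -0.960
outer loop
vertex 3.21 1.289 -3.665
vertex 4.469 -0.235 -3.359
vertex 1.597 0.055 -3.172
endloop
endfacet
facet normal -0.630 0.762 -0.153
outer loop
vertex 1.597 0.055 -3.172
vertex 3.384 1.809 -1.794
vertex 3.21 1.289 -3.665
endloop
endfacet
facet normal 0.772 0.590 -0.236
outer loop
vertex 3.21 1.289 -3.665
vertex 4.643 0.285 -1.488
vertex 4.469 -0.235 -3.359
endloop
endfacet
facet normal 0.772 0.590 -0.236
outer loop
vertex 3.384 1.809 -1.794
vertex 4.643 0.285 -1.488
vertex 3.21 1.289 -3.665
endloop
endfacet
facet normal -0.211 0.648 0.732
outer loop
vertex -0.269 1.928 -3.348
vertex -0.108 1.382 -2.818
vertex 0.455 1.854 -3.074
endloop
endfacet
facet normal 0.042 0.987 0.156
outer loop
vertex -0.269 1.928 -3.348
vertex 0.455 1.854 -3.074
vertex 0.338 1.979 -3.833
endloop
endfacet
facet normal -0.386 0.834 -0.395
outer loop
vertex -0.269 1.928 -3.348
vertex 0.338 1.979 -3.833
vertex -0.298 1.584 -4.046
endloop
endfacet
facet normal -0.902 0.401 -0.160
outer loop
vertex -0.269 1.928 -3.348
vertex -0.298 1.584 -4.046
vertex -0.574 1.215 -3.418
endloop
endfacet
facet normal -0.794 0.287 0.537
outer loop
vertex -0.269 1.928 -3.348
vertex -0.574 1.215 -3.418
vertex -0.108 1.382 -2.818
endloop
endfacet
facet normal 0.689 0.725 0.013
outer loop
vertex 0.338 1.979 -3.833
vertex 0.455 1.854 -3.074
vertex 0.874 1.465 -3.602
endloop
endfacet
facet normal 0.280 0.177 0.943
outer loop
vertex 0.455 1.854 -3.074
vertex -0.108 1.382 -2.818
vertex 0.598 1.096 -2.974
endloop
endfacet
facet normal -0.662 -0.408 0.628
outer loop
vertex -0.108 1.382 -2.818
vertex -0.574 1.215 -3.418
vertex -0.038 0.701 -3.187
endloop
endfacet
facet normal -0.837 -0.224 -0.499
outer loop
vertex -0.574 1.215 -3.418
vertex -0.298 1.584 -4.046
vertex -0.155 0.826 -3.946
endloop
endfacet
facet normal -0.001 0.476 -0.879
outer loop
vertex -0.298 1.584 -4.046
vertex 0.338 1.979 -3.833
vertex 0.408 1.298 -4.202
endloop
endfacet
facet normal 0.902 -0.401 0.160
outer loop
vertex 0.569 0.752 -3.672
vertex 0.874 1.465 -3.602
vertex 0.598 1.096 -2.974
endloop
endfacet
facet normal 0.386 -0.834 0.395
outer loop
vertex 0.569 0.752 -3.672
vertex 0.598 1.096 -2.974
vertex -0.038 0.701 -3.187
endloop
endfacet
facet normal -0.042 -0.987 -0.156
outer loop
vertex 0.569 0.752 -3.672
vertex -0.038 0.701 -3.187
vertex -0.155 0.826 -3.946
endloop
endfacet
facet normal 0.211 -0.648 -0.732
outer loop
vertex 0.569 0.752 -3.672
vertex -0.155 0.826 -3.946
vertex 0.408 1.298 -4.202
endloop
endfacet
facet normal 0.794 -0.287 -0.537
outer loop
vertex 0.569 0.752 -3.672
vertex 0.408 1.298 -4.202
vertex 0.874 1.465 -3.602
endloop
endfacet
facet normal 0.837 0.224 0.499
outer loop
vertex 0.598 1.096 -2.974
vertex 0.874 1.465 -3.602
vertex 0.455 1.854 -3.074
endloop
endfacet
facet normal 0.001 -0.476 0.879
outer loop
vertex -0.038 0.701 -3.187
vertex 0.598 1.096 -2.974
vertex -0.108 1.382 -2.818
endloop
endfacet
facet normal -0.689 -0.725 -0.013
outer loop
vertex -0.155 0.826 -3.946
vertex -0.038 0.701 -3.187
vertex -0.574 1.215 -3.418
endloop
endfacet
facet normal -0.280 -0.177 -0.943
outer loop
vertex 0.408 1.298 -4.202
vertex -0.155 0.826 -3.946
vertex -0.298 1.584 -4.046
endloop
endfacet
facet normal 0.662 0.408 -0.628
outer loop
vertex 0.874 1.465 -3.602
vertex 0.408 1.298 -4.202
vertex 0.338 1.979 -3.833
endloop
endfacet

endsolid
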